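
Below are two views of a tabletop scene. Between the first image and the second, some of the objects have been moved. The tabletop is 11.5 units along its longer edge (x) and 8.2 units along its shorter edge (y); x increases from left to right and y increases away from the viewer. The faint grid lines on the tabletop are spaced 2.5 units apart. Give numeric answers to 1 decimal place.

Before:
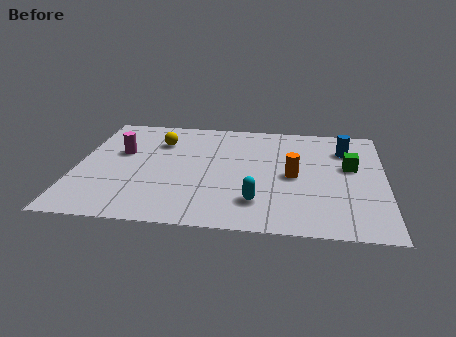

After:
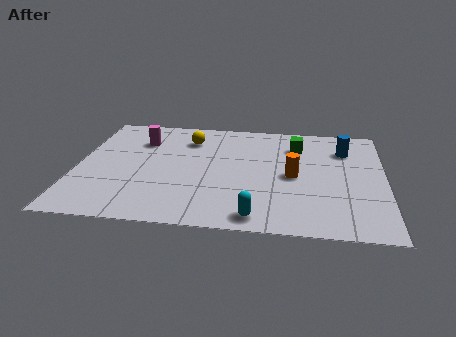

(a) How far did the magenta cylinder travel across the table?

1.2

The magenta cylinder was near (1.6, 5.0) before and (2.3, 6.0) after, so it travelled √(0.7² + 1.0²) ≈ 1.2 units.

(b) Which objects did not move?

the orange cylinder and the blue cylinder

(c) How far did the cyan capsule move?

1.0

From (6.8, 1.9) to (6.8, 0.9), the cyan capsule covered √(0.0² + 1.0²) ≈ 1.0 units.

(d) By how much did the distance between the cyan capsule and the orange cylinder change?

+0.9

They were about 2.4 units apart before and 3.3 after — 0.9 units further apart.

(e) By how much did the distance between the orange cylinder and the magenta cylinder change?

-0.4

They were about 6.6 units apart before and 6.2 after — 0.4 units closer together.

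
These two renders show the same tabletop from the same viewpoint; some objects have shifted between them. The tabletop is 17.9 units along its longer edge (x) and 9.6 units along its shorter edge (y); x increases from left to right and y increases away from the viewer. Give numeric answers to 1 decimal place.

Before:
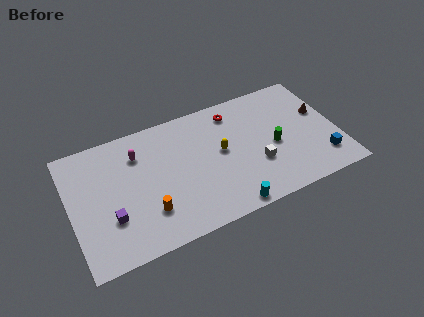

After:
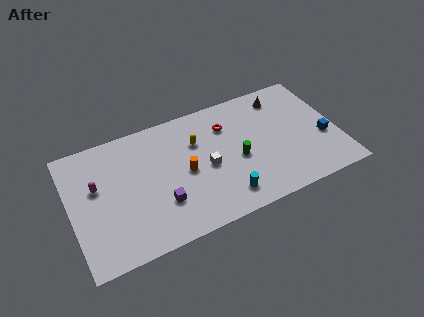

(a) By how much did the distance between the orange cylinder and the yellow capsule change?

-3.6

Before: roughly 5.8 units apart; after: 2.2. That's 3.6 units closer together.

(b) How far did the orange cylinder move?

3.4

The orange cylinder moved from about (4.9, 2.6) to (7.6, 4.6), a distance of √(2.7² + 2.0²) ≈ 3.4.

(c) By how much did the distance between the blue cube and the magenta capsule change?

+2.3

Before: roughly 12.9 units apart; after: 15.2. That's 2.3 units further apart.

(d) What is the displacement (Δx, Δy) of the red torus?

(-0.6, -0.9)

The red torus started near (11.3, 8.0) and ended near (10.7, 7.1).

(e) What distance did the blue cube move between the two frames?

1.6

The blue cube was near (16.6, 2.1) before and (16.9, 3.7) after, so it travelled √(0.3² + 1.6²) ≈ 1.6 units.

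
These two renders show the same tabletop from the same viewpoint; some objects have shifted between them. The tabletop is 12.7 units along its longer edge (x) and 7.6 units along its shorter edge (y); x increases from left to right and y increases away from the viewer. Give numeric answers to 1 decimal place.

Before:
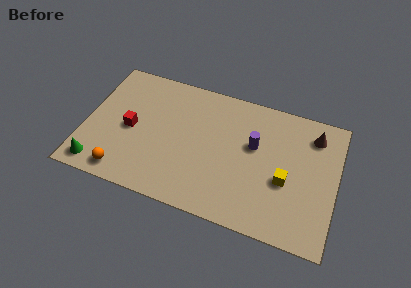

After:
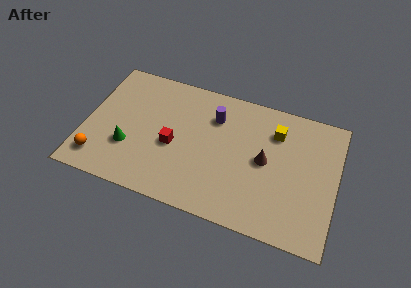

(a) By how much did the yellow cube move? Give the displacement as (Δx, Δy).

(-0.7, 2.6)

From the two frames, the yellow cube sits at roughly (10.2, 3.1) before and (9.5, 5.7) after.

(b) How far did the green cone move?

2.1

The green cone was near (0.9, 1.0) before and (2.3, 2.5) after, so it travelled √(1.4² + 1.5²) ≈ 2.1 units.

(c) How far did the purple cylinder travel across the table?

2.3

The purple cylinder was near (8.5, 4.6) before and (6.4, 5.6) after, so it travelled √(2.1² + 1.0²) ≈ 2.3 units.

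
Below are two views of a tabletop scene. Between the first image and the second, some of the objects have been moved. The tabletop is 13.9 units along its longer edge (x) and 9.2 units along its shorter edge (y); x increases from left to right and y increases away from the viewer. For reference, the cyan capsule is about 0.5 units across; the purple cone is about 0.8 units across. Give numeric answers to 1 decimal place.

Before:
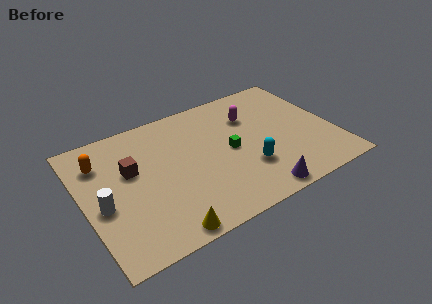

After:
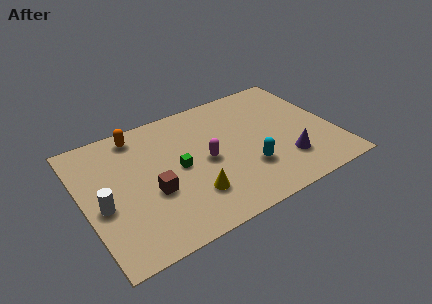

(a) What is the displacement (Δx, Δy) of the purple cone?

(1.9, 1.5)

The purple cone was at about (9.0, 0.9) and moved to about (10.9, 2.4).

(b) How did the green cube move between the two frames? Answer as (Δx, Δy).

(-2.9, 0.1)

The green cube started near (8.1, 4.5) and ended near (5.2, 4.6).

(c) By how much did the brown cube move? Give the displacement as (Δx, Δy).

(0.9, -2.0)

From the two frames, the brown cube sits at roughly (2.7, 5.6) before and (3.6, 3.6) after.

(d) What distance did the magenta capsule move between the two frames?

3.6

The magenta capsule was near (9.6, 6.5) before and (6.7, 4.4) after, so it travelled √(2.9² + 2.1²) ≈ 3.6 units.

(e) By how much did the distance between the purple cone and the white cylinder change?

+1.5

Before: roughly 8.6 units apart; after: 10.1. That's 1.5 units further apart.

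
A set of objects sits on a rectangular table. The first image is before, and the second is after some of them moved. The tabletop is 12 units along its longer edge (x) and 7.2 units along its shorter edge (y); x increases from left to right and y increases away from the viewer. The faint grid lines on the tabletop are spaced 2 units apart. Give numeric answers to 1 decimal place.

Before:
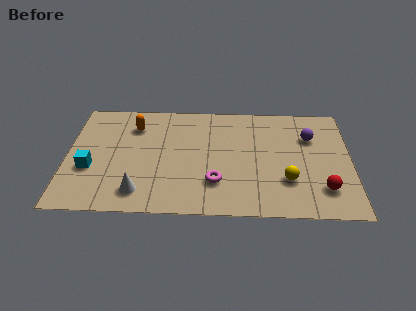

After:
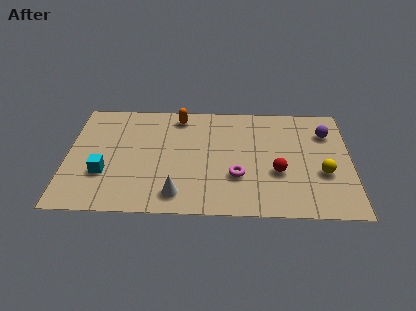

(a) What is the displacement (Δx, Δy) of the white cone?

(1.6, -0.1)

From the two frames, the white cone sits at roughly (3.1, 1.3) before and (4.7, 1.2) after.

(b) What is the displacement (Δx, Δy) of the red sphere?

(-1.9, 1.0)

The red sphere started near (10.8, 1.7) and ended near (8.9, 2.7).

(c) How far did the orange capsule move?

2.0

The orange capsule moved from about (2.8, 5.5) to (4.7, 6.2), a distance of √(1.9² + 0.7²) ≈ 2.0.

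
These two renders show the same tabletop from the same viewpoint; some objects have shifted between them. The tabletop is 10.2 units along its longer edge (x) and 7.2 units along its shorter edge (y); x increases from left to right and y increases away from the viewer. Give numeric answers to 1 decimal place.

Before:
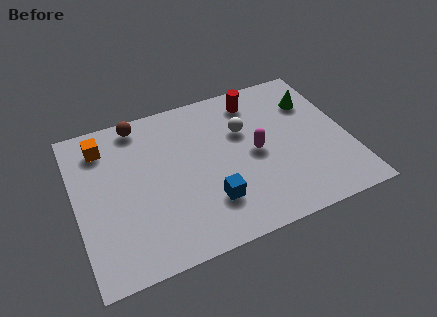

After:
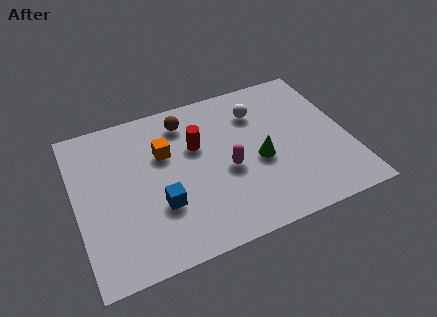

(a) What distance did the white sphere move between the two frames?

0.9

From (6.4, 4.7) to (7.0, 5.4), the white sphere covered √(0.6² + 0.7²) ≈ 0.9 units.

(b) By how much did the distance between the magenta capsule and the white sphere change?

+1.5

Before: roughly 1.2 units apart; after: 2.7. That's 1.5 units further apart.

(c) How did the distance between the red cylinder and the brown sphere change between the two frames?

-3.1

They were about 4.4 units apart before and 1.3 after — 3.1 units closer together.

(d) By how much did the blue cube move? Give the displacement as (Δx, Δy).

(-1.8, 0.5)

The blue cube was at about (4.8, 1.9) and moved to about (3.0, 2.4).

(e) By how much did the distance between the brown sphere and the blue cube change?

-1.3

Before: roughly 5.0 units apart; after: 3.7. That's 1.3 units closer together.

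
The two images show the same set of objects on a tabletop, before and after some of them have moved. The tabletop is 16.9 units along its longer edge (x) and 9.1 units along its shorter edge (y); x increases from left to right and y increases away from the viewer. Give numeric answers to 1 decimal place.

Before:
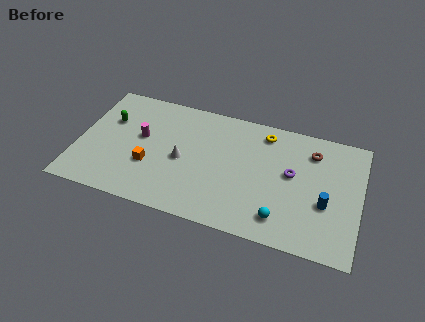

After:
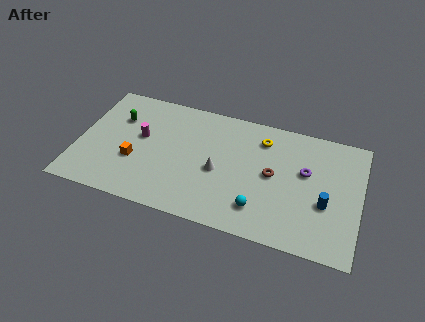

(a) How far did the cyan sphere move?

1.3

The cyan sphere was near (12.4, 1.7) before and (11.1, 2.0) after, so it travelled √(1.3² + 0.3²) ≈ 1.3 units.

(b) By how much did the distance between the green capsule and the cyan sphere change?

-1.6

The distance was about 11.5 in the first image and 9.9 in the second, so they moved 1.6 units closer together.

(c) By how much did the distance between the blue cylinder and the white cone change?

-2.2

The distance was about 8.6 in the first image and 6.4 in the second, so they moved 2.2 units closer together.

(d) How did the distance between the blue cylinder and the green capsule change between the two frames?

-0.4

Before: roughly 13.4 units apart; after: 13.0. That's 0.4 units closer together.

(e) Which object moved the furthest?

the brown torus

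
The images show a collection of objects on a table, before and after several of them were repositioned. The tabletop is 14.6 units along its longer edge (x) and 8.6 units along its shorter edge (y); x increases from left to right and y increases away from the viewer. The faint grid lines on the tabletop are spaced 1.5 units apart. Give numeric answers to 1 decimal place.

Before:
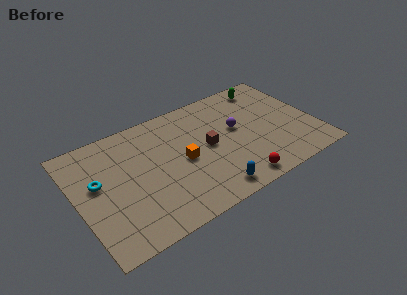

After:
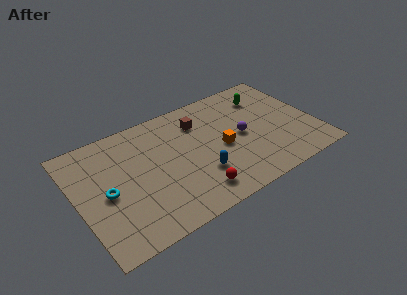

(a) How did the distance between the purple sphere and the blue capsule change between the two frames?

-1.1

They were about 4.4 units apart before and 3.3 after — 1.1 units closer together.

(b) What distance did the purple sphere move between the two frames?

0.7

The purple sphere was near (9.9, 4.9) before and (10.1, 4.2) after, so it travelled √(0.2² + 0.7²) ≈ 0.7 units.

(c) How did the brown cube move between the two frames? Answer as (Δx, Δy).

(-0.2, 2.1)

From the two frames, the brown cube sits at roughly (8.0, 4.4) before and (7.8, 6.5) after.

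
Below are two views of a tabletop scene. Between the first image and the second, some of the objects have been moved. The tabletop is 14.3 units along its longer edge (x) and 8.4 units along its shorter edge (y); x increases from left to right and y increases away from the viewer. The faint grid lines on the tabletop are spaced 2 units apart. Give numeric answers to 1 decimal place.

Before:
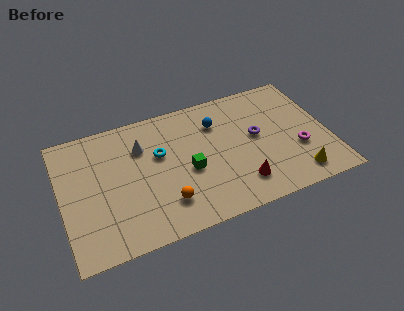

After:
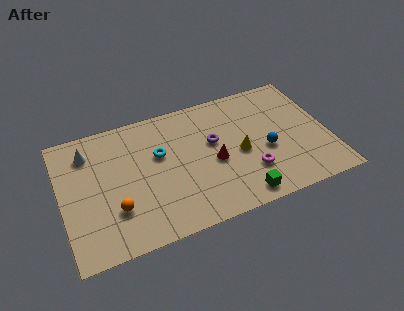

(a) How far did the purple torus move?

2.3

From (10.5, 4.6) to (8.2, 5.0), the purple torus covered √(2.3² + 0.4²) ≈ 2.3 units.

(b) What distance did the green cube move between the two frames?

3.6

The green cube moved from about (6.7, 3.6) to (9.2, 1.0), a distance of √(2.5² + 2.6²) ≈ 3.6.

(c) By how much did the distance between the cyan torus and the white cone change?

+2.8

The distance was about 1.2 in the first image and 4.0 in the second, so they moved 2.8 units further apart.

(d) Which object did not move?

the cyan torus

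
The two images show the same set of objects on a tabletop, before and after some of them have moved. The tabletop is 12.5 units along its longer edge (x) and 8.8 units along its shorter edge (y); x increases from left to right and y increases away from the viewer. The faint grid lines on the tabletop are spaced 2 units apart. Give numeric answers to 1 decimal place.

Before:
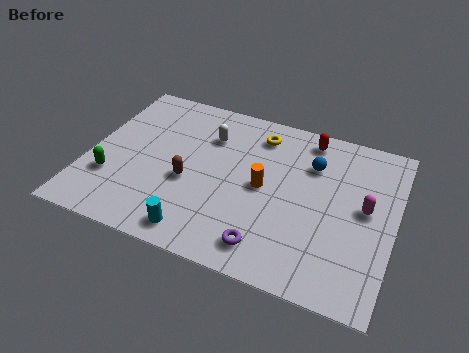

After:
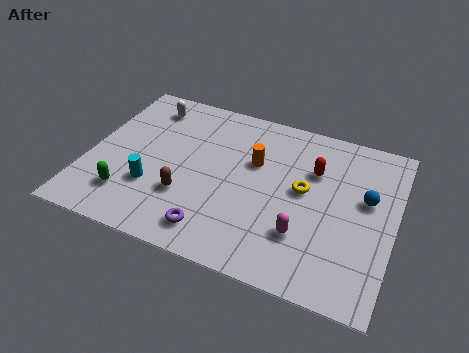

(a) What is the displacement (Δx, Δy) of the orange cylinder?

(-0.5, 1.2)

The orange cylinder was at about (7.2, 4.4) and moved to about (6.7, 5.6).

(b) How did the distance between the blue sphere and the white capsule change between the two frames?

+5.2

They were about 4.3 units apart before and 9.5 after — 5.2 units further apart.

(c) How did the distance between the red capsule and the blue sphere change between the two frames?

+0.9

The distance was about 1.4 in the first image and 2.3 in the second, so they moved 0.9 units further apart.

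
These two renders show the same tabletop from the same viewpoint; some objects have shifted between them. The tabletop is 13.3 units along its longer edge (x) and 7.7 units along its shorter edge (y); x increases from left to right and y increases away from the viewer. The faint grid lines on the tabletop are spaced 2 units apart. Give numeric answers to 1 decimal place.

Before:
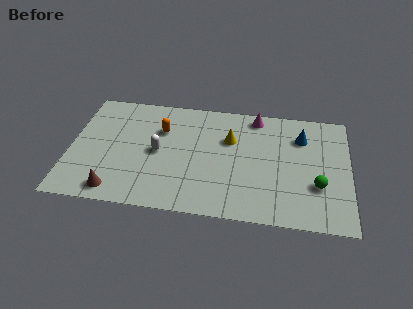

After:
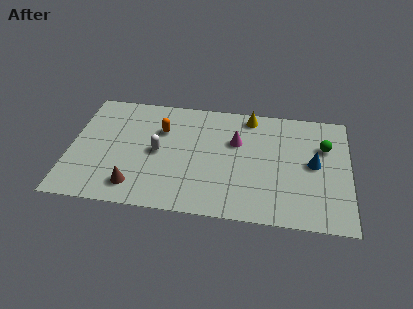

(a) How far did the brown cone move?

1.0

The brown cone was near (2.3, 1.0) before and (3.2, 1.4) after, so it travelled √(0.9² + 0.4²) ≈ 1.0 units.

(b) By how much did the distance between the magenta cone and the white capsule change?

-1.6

Before: roughly 5.5 units apart; after: 3.9. That's 1.6 units closer together.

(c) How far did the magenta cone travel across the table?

2.0

From (8.8, 6.8) to (7.9, 5.0), the magenta cone covered √(0.9² + 1.8²) ≈ 2.0 units.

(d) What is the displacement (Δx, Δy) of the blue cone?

(0.6, -1.7)

The blue cone started near (11.0, 5.7) and ended near (11.6, 4.0).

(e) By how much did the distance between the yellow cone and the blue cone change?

+0.7

The distance was about 3.5 in the first image and 4.2 in the second, so they moved 0.7 units further apart.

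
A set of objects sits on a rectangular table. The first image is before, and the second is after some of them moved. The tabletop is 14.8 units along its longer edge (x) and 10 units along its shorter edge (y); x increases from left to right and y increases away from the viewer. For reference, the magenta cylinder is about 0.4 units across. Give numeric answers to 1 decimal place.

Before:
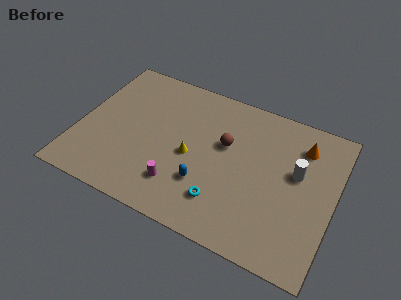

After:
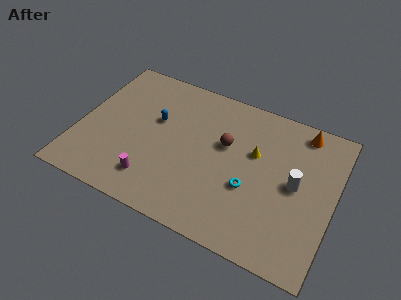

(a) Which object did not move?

the brown sphere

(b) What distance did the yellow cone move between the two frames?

3.9

From (6.6, 4.5) to (10.1, 6.2), the yellow cone covered √(3.5² + 1.7²) ≈ 3.9 units.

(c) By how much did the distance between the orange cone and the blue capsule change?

+1.7

The distance was about 7.0 in the first image and 8.7 in the second, so they moved 1.7 units further apart.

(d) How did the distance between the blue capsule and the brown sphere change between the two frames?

+0.9

The distance was about 3.2 in the first image and 4.1 in the second, so they moved 0.9 units further apart.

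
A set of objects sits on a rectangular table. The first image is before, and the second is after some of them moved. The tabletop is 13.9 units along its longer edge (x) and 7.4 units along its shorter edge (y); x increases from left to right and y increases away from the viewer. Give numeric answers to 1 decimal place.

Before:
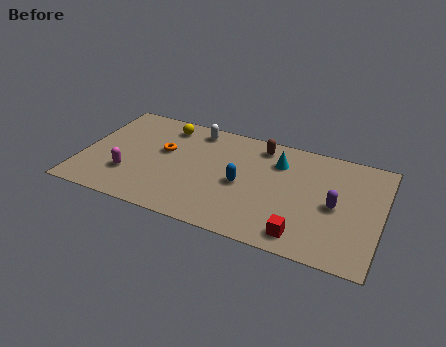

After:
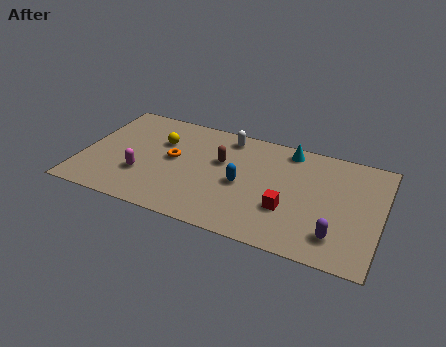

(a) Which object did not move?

the blue capsule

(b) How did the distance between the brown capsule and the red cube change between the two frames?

-1.8

Before: roughly 5.7 units apart; after: 3.9. That's 1.8 units closer together.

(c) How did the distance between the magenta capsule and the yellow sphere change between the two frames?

-1.5

The distance was about 4.2 in the first image and 2.7 in the second, so they moved 1.5 units closer together.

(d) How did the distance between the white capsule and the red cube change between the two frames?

-2.6

Before: roughly 7.6 units apart; after: 5.0. That's 2.6 units closer together.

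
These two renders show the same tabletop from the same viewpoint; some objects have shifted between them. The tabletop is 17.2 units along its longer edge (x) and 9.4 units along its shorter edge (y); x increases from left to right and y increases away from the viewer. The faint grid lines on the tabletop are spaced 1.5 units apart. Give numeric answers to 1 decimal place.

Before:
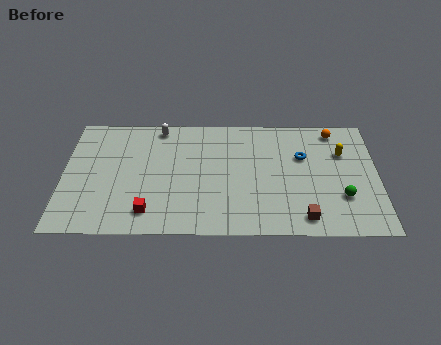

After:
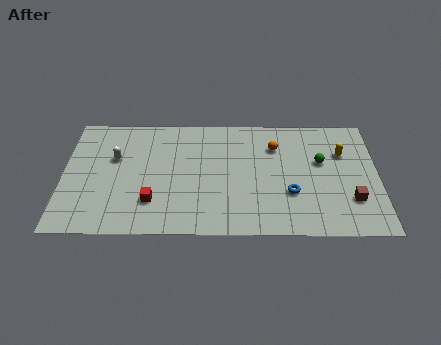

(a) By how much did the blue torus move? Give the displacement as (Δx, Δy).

(-0.7, -2.9)

The blue torus was at about (13.1, 6.1) and moved to about (12.4, 3.2).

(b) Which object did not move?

the yellow capsule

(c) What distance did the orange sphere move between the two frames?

3.5

From (14.9, 8.2) to (11.6, 6.9), the orange sphere covered √(3.3² + 1.3²) ≈ 3.5 units.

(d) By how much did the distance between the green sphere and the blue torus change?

-0.8

The distance was about 3.8 in the first image and 3.0 in the second, so they moved 0.8 units closer together.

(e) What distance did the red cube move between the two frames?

0.8

From (4.7, 1.7) to (4.9, 2.5), the red cube covered √(0.2² + 0.8²) ≈ 0.8 units.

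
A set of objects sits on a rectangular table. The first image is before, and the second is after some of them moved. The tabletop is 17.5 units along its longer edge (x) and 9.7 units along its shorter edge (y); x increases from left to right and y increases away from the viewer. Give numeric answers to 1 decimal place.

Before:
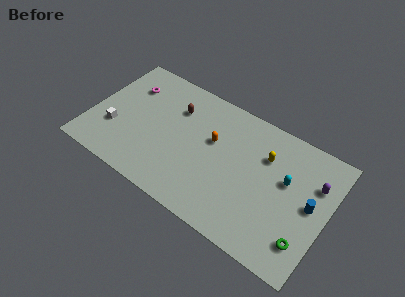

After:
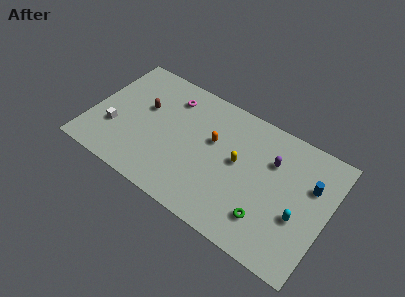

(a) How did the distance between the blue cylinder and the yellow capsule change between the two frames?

+1.3

Before: roughly 4.0 units apart; after: 5.3. That's 1.3 units further apart.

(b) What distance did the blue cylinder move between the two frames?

1.4

From (16.3, 5.0) to (16.1, 6.4), the blue cylinder covered √(0.2² + 1.4²) ≈ 1.4 units.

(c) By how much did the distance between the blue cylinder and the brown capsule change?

+1.8

The distance was about 10.6 in the first image and 12.4 in the second, so they moved 1.8 units further apart.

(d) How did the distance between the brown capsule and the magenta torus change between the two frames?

-1.1

The distance was about 3.6 in the first image and 2.5 in the second, so they moved 1.1 units closer together.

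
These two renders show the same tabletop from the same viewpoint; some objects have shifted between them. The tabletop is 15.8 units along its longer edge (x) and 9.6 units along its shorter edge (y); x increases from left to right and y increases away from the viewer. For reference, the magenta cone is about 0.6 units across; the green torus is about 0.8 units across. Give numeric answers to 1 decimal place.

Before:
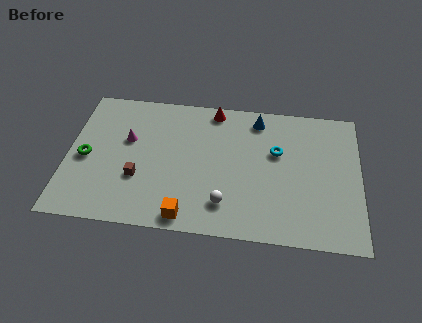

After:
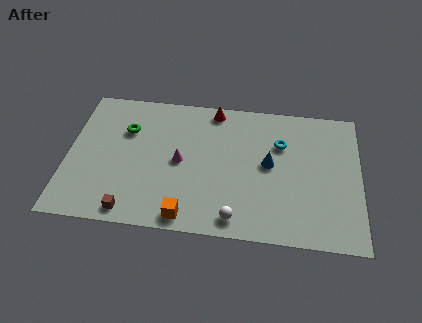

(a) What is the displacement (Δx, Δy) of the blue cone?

(0.7, -3.1)

The blue cone started near (10.2, 8.2) and ended near (10.9, 5.1).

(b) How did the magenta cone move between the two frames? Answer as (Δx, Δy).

(2.9, -1.2)

The magenta cone started near (3.2, 5.9) and ended near (6.1, 4.7).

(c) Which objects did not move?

the red cone and the orange cube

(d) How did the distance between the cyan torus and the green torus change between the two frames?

-2.0

The distance was about 10.4 in the first image and 8.4 in the second, so they moved 2.0 units closer together.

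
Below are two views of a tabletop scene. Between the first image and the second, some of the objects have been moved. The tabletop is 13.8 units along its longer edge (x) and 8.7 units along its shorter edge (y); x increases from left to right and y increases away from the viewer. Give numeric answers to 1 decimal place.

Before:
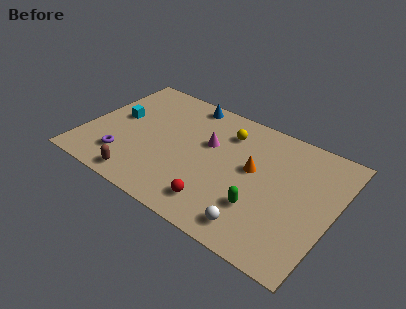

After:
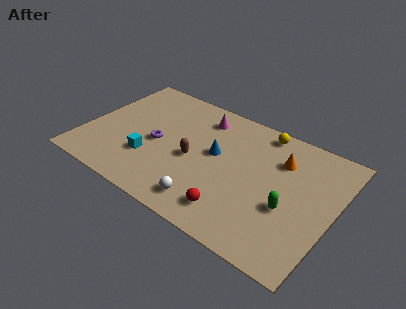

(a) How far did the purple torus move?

2.5

The purple torus moved from about (2.5, 2.0) to (4.0, 4.0), a distance of √(1.5² + 2.0²) ≈ 2.5.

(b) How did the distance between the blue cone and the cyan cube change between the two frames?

-0.5

The distance was about 4.5 in the first image and 4.0 in the second, so they moved 0.5 units closer together.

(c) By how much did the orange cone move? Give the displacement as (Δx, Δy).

(1.3, 1.4)

The orange cone was at about (9.3, 4.9) and moved to about (10.6, 6.3).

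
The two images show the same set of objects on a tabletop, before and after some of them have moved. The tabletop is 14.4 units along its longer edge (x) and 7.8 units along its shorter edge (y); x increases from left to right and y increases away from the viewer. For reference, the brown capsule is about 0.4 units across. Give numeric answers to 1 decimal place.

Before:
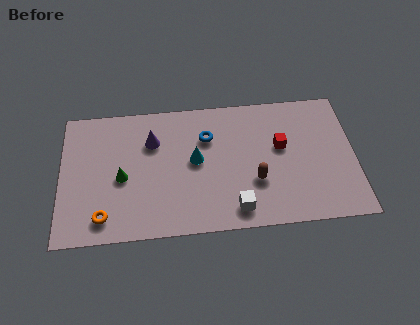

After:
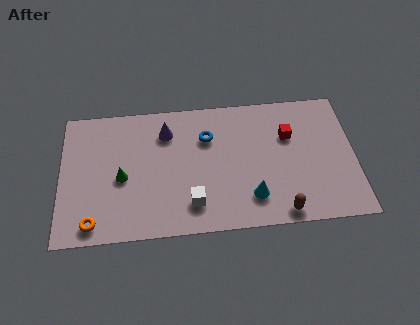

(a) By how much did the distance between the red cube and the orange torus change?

+1.2

They were about 9.3 units apart before and 10.5 after — 1.2 units further apart.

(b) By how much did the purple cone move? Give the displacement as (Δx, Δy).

(0.7, 0.5)

From the two frames, the purple cone sits at roughly (4.5, 5.5) before and (5.2, 6.0) after.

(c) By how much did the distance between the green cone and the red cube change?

+0.5

They were about 7.9 units apart before and 8.4 after — 0.5 units further apart.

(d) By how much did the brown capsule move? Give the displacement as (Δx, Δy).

(1.2, -1.9)

The brown capsule was at about (9.5, 2.7) and moved to about (10.7, 0.8).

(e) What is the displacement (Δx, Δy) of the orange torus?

(-0.5, -0.3)

From the two frames, the orange torus sits at roughly (2.1, 1.3) before and (1.6, 1.0) after.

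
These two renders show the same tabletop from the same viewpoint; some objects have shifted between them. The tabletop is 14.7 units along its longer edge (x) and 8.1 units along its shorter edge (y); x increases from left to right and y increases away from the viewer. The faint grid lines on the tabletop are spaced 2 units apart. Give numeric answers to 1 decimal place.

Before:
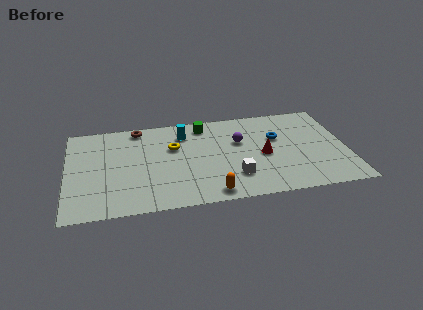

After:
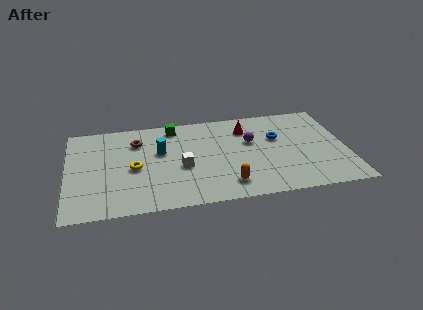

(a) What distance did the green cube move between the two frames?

1.6

The green cube moved from about (7.3, 6.9) to (5.7, 7.0), a distance of √(1.6² + 0.1²) ≈ 1.6.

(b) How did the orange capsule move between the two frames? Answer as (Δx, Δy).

(0.9, 0.6)

The orange capsule started near (7.4, 0.9) and ended near (8.3, 1.5).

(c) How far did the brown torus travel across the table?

1.2

The brown torus was near (3.8, 7.2) before and (3.7, 6.0) after, so it travelled √(0.1² + 1.2²) ≈ 1.2 units.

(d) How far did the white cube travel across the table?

3.0

The white cube was near (8.7, 2.1) before and (6.0, 3.4) after, so it travelled √(2.7² + 1.3²) ≈ 3.0 units.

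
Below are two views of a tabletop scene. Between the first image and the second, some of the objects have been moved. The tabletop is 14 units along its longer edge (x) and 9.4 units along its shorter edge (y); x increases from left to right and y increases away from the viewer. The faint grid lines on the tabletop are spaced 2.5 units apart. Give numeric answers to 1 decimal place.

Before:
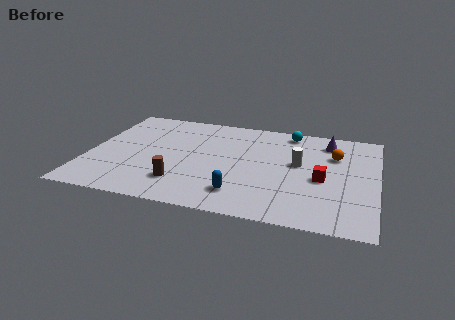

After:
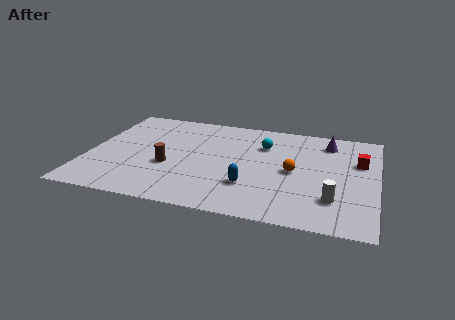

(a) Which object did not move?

the purple cone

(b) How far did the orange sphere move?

2.8

The orange sphere was near (11.9, 6.5) before and (10.0, 4.5) after, so it travelled √(1.9² + 2.0²) ≈ 2.8 units.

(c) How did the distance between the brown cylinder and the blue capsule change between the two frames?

+1.2

They were about 2.9 units apart before and 4.1 after — 1.2 units further apart.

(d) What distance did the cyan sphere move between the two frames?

2.0

From (9.6, 8.3) to (8.4, 6.7), the cyan sphere covered √(1.2² + 1.6²) ≈ 2.0 units.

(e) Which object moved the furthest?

the white cylinder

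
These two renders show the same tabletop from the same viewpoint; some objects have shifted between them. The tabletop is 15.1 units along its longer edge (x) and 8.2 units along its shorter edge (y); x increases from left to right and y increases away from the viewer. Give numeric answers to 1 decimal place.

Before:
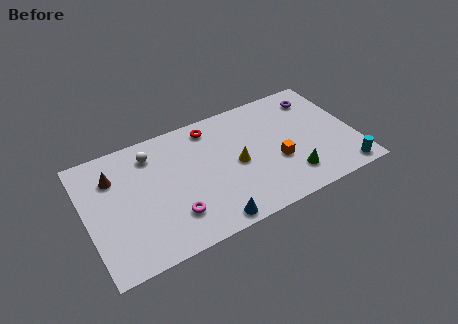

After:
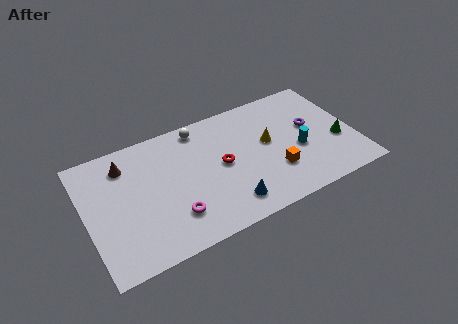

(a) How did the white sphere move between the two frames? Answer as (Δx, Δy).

(2.8, 0.6)

The white sphere was at about (3.9, 6.6) and moved to about (6.7, 7.2).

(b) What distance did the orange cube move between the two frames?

0.6

The orange cube was near (10.6, 3.1) before and (10.4, 2.5) after, so it travelled √(0.2² + 0.6²) ≈ 0.6 units.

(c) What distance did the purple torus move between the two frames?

2.0

From (13.4, 6.6) to (12.8, 4.7), the purple torus covered √(0.6² + 1.9²) ≈ 2.0 units.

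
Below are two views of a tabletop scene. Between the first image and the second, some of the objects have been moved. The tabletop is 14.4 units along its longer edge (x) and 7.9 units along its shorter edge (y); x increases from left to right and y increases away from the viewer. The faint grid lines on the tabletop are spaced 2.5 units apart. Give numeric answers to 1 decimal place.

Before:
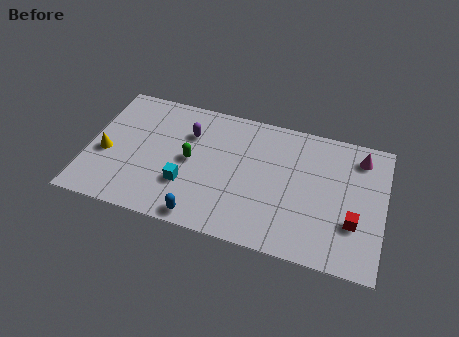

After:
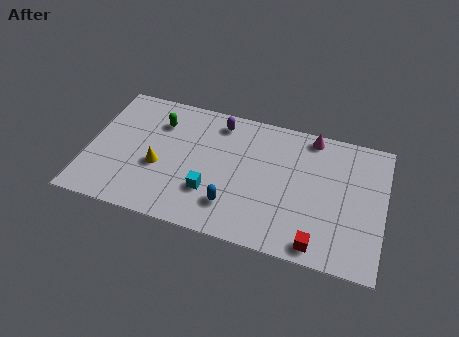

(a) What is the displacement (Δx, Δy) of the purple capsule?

(1.4, 1.1)

From the two frames, the purple capsule sits at roughly (4.8, 5.6) before and (6.2, 6.7) after.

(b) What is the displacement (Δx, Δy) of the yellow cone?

(2.6, -0.1)

From the two frames, the yellow cone sits at roughly (0.9, 3.3) before and (3.5, 3.2) after.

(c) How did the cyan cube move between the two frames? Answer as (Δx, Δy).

(1.2, -0.1)

The cyan cube was at about (4.9, 2.5) and moved to about (6.1, 2.4).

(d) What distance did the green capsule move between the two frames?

2.5

From (5.0, 4.0) to (3.3, 5.9), the green capsule covered √(1.7² + 1.9²) ≈ 2.5 units.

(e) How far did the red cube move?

2.3

The red cube moved from about (13.0, 2.6) to (11.4, 0.9), a distance of √(1.6² + 1.7²) ≈ 2.3.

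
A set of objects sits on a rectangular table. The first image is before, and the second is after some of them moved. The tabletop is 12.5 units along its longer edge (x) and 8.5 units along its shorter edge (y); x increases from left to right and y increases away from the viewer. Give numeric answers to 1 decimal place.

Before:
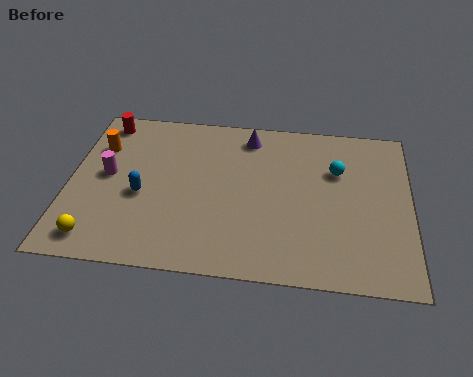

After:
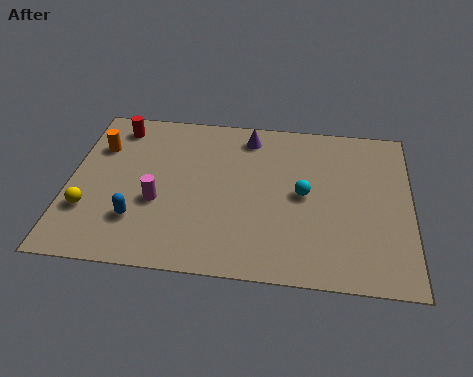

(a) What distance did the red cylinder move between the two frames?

0.5

From (1.1, 7.4) to (1.6, 7.2), the red cylinder covered √(0.5² + 0.2²) ≈ 0.5 units.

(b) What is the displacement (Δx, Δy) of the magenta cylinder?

(1.9, -1.2)

The magenta cylinder was at about (1.4, 4.5) and moved to about (3.3, 3.3).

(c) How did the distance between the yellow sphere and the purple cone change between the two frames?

-0.7

They were about 8.0 units apart before and 7.3 after — 0.7 units closer together.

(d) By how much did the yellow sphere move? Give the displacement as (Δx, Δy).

(-0.4, 1.4)

The yellow sphere started near (1.2, 1.2) and ended near (0.8, 2.6).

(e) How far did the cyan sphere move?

1.8

The cyan sphere was near (9.8, 5.7) before and (8.6, 4.3) after, so it travelled √(1.2² + 1.4²) ≈ 1.8 units.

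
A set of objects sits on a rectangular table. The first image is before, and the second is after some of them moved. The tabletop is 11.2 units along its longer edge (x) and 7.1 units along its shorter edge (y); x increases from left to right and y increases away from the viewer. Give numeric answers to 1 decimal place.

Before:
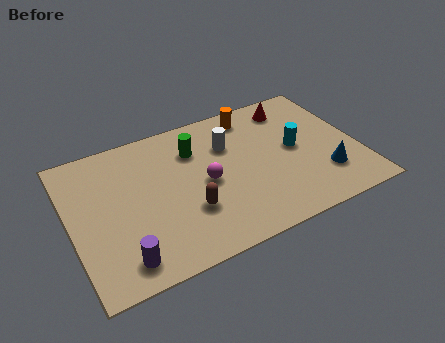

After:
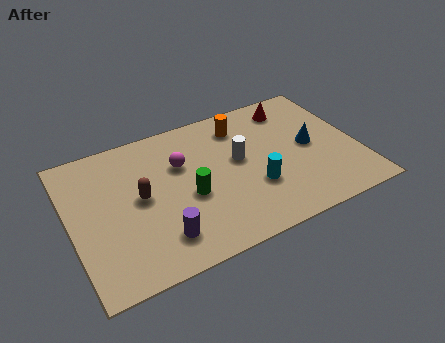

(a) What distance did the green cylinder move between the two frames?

2.3

The green cylinder moved from about (5.0, 5.2) to (4.5, 3.0), a distance of √(0.5² + 2.2²) ≈ 2.3.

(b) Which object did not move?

the red cone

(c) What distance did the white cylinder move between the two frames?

0.9

The white cylinder was near (6.3, 4.9) before and (6.6, 4.0) after, so it travelled √(0.3² + 0.9²) ≈ 0.9 units.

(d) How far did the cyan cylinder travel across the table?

2.2

The cyan cylinder moved from about (8.8, 3.7) to (7.0, 2.4), a distance of √(1.8² + 1.3²) ≈ 2.2.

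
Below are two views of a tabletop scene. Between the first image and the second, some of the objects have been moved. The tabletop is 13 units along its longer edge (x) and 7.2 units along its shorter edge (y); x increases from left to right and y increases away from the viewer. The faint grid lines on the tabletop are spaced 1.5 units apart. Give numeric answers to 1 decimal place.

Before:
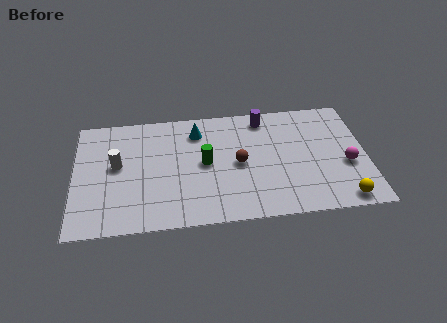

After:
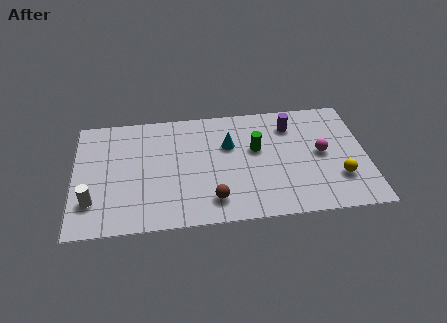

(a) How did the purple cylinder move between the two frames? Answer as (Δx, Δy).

(1.2, -0.6)

From the two frames, the purple cylinder sits at roughly (8.5, 6.2) before and (9.7, 5.6) after.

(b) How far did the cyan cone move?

1.7

The cyan cone moved from about (5.5, 5.7) to (6.9, 4.7), a distance of √(1.4² + 1.0²) ≈ 1.7.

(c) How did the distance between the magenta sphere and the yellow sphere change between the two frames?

-0.4

Before: roughly 2.1 units apart; after: 1.7. That's 0.4 units closer together.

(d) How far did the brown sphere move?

2.4

From (7.3, 3.5) to (6.1, 1.4), the brown sphere covered √(1.2² + 2.1²) ≈ 2.4 units.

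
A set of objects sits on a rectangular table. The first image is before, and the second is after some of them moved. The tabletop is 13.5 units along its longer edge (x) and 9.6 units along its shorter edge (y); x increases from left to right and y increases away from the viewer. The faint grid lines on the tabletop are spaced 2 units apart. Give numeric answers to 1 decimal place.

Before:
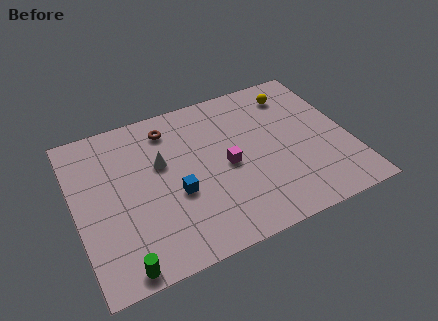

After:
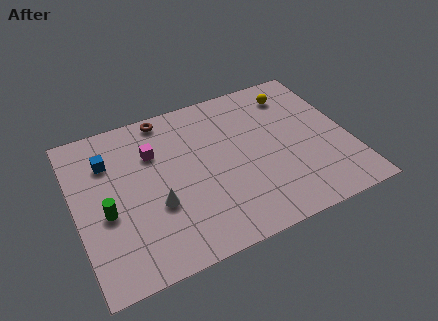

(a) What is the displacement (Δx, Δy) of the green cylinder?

(-0.4, 3.2)

From the two frames, the green cylinder sits at roughly (1.8, 0.8) before and (1.4, 4.0) after.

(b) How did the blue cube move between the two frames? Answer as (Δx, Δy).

(-3.0, 3.2)

The blue cube started near (4.8, 3.8) and ended near (1.8, 7.0).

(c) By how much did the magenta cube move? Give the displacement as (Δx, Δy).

(-3.4, 2.2)

The magenta cube was at about (7.4, 4.5) and moved to about (4.0, 6.7).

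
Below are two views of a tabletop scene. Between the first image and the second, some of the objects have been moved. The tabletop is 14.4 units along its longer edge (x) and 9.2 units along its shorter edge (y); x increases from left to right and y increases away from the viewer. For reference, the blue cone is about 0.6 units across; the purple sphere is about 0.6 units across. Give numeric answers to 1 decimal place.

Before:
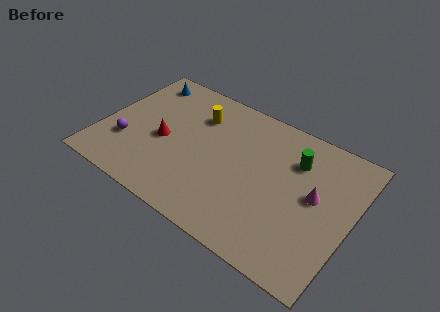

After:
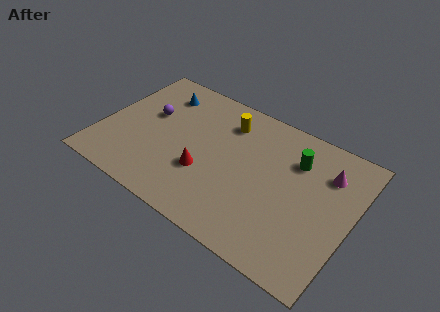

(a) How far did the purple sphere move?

2.8

The purple sphere was near (1.6, 2.9) before and (2.5, 5.5) after, so it travelled √(0.9² + 2.6²) ≈ 2.8 units.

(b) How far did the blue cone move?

1.3

The blue cone was near (1.6, 7.8) before and (2.8, 7.3) after, so it travelled √(1.2² + 0.5²) ≈ 1.3 units.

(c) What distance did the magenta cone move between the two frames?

1.8

From (12.3, 5.0) to (12.7, 6.8), the magenta cone covered √(0.4² + 1.8²) ≈ 1.8 units.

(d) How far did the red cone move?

2.8

From (3.6, 4.1) to (6.2, 3.2), the red cone covered √(2.6² + 0.9²) ≈ 2.8 units.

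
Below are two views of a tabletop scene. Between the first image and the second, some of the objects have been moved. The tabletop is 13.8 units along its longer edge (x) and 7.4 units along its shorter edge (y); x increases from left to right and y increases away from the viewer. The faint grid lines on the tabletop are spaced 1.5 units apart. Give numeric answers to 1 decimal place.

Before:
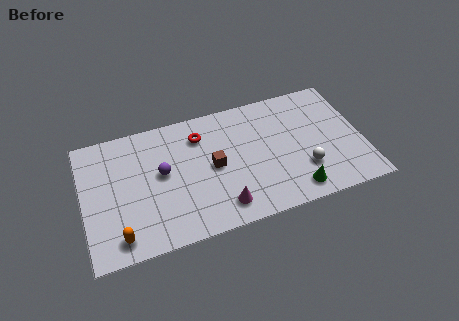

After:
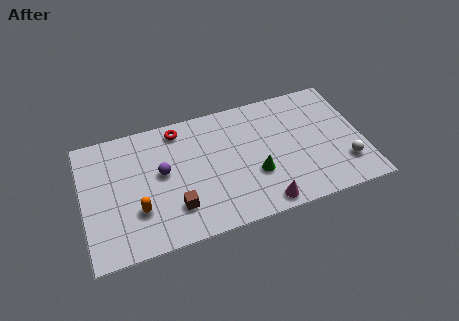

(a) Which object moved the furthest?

the brown cube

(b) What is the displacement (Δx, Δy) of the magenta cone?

(2.0, -0.5)

From the two frames, the magenta cone sits at roughly (6.6, 1.3) before and (8.6, 0.8) after.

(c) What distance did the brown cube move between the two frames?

2.7

From (6.4, 3.7) to (4.4, 1.9), the brown cube covered √(2.0² + 1.8²) ≈ 2.7 units.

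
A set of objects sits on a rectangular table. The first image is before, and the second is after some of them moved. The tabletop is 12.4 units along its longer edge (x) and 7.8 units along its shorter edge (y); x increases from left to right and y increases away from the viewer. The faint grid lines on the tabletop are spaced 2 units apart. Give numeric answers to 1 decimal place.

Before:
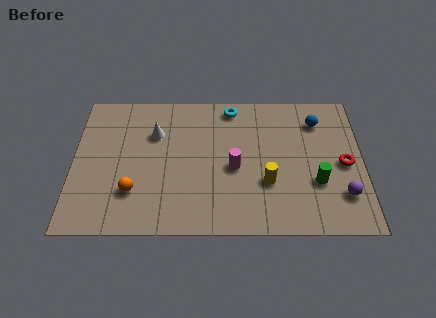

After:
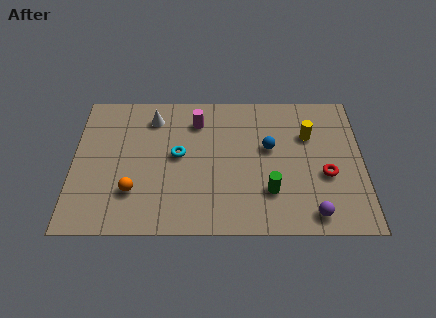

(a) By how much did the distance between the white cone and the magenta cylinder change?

-2.0

Before: roughly 3.9 units apart; after: 1.9. That's 2.0 units closer together.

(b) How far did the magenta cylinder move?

3.1

From (6.9, 3.5) to (5.3, 6.1), the magenta cylinder covered √(1.6² + 2.6²) ≈ 3.1 units.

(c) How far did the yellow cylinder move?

3.2

The yellow cylinder moved from about (8.3, 2.7) to (10.1, 5.3), a distance of √(1.8² + 2.6²) ≈ 3.2.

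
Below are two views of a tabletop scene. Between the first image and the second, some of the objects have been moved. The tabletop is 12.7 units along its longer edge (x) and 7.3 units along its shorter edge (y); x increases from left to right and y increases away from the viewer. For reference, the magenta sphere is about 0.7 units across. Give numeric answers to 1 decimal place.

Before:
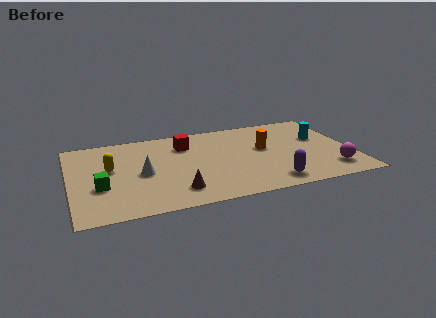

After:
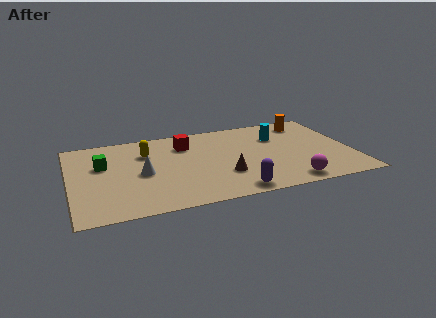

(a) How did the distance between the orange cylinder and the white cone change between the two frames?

+2.6

The distance was about 5.7 in the first image and 8.3 in the second, so they moved 2.6 units further apart.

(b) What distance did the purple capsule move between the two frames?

1.7

From (8.8, 1.1) to (7.1, 0.8), the purple capsule covered √(1.7² + 0.3²) ≈ 1.7 units.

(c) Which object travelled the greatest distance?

the orange cylinder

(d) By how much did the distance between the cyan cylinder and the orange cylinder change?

-0.8

Before: roughly 2.6 units apart; after: 1.8. That's 0.8 units closer together.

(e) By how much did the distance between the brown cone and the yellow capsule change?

+0.5

Before: roughly 3.9 units apart; after: 4.4. That's 0.5 units further apart.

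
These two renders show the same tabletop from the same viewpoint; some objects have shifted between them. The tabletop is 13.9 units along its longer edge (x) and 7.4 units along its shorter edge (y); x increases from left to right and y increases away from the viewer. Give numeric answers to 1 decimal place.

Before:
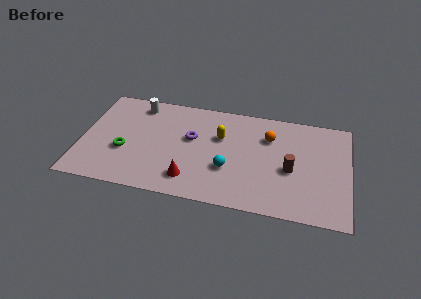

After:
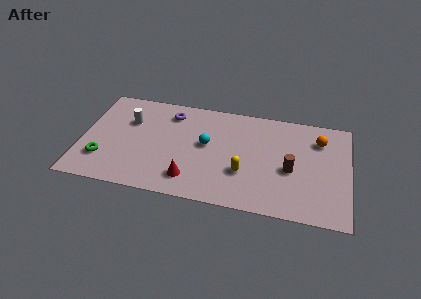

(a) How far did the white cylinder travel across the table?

1.4

The white cylinder was near (2.8, 6.3) before and (2.4, 5.0) after, so it travelled √(0.4² + 1.3²) ≈ 1.4 units.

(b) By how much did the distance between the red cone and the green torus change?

+0.9

Before: roughly 3.7 units apart; after: 4.6. That's 0.9 units further apart.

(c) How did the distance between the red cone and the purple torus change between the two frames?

+1.8

The distance was about 2.9 in the first image and 4.7 in the second, so they moved 1.8 units further apart.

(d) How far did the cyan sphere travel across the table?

1.9

From (7.7, 2.6) to (6.5, 4.1), the cyan sphere covered √(1.2² + 1.5²) ≈ 1.9 units.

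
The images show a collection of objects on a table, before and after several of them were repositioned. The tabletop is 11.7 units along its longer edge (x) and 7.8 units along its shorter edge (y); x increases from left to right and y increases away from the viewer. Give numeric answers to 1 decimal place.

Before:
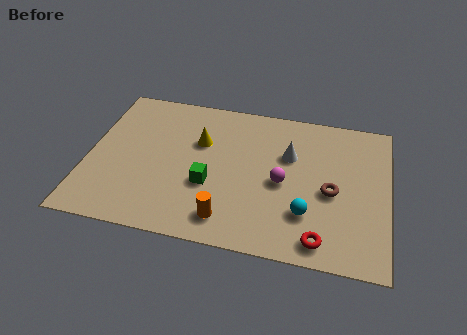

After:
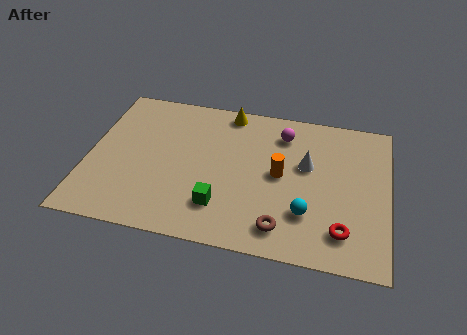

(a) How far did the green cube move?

1.1

From (4.8, 2.9) to (5.3, 1.9), the green cube covered √(0.5² + 1.0²) ≈ 1.1 units.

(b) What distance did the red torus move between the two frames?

1.0

From (9.2, 1.0) to (10.0, 1.6), the red torus covered √(0.8² + 0.6²) ≈ 1.0 units.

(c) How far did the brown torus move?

2.8

The brown torus moved from about (9.5, 3.5) to (7.7, 1.3), a distance of √(1.8² + 2.2²) ≈ 2.8.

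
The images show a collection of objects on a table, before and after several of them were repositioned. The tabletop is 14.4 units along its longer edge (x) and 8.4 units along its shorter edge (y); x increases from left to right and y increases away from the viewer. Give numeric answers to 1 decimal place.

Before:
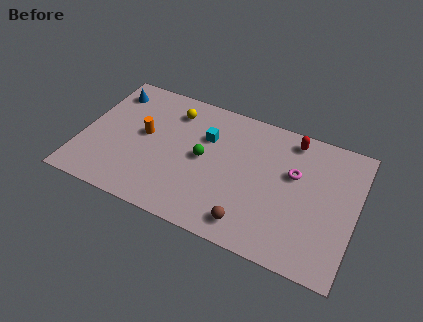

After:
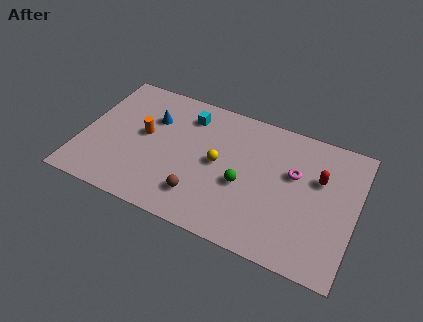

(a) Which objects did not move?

the magenta torus and the orange cylinder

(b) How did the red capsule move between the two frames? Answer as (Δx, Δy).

(1.6, -1.9)

The red capsule was at about (10.8, 7.3) and moved to about (12.4, 5.4).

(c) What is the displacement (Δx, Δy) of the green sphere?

(2.2, -0.8)

From the two frames, the green sphere sits at roughly (6.4, 4.3) before and (8.6, 3.5) after.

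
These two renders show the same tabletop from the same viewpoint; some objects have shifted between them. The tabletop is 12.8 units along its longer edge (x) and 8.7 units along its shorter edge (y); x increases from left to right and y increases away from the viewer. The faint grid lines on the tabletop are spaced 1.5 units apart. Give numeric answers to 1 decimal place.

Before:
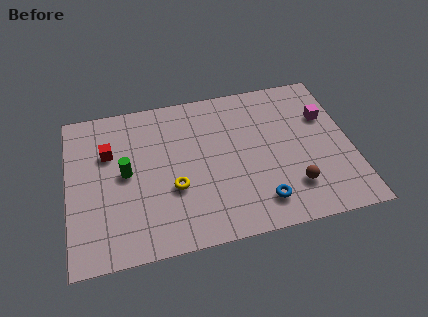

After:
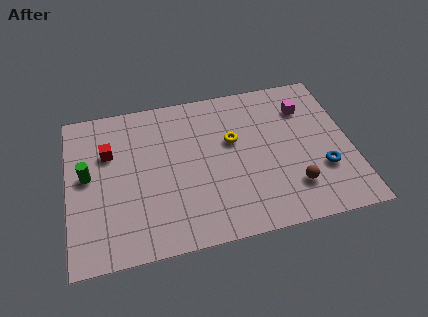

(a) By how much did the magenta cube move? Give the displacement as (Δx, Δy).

(-0.9, 0.7)

The magenta cube started near (11.8, 5.8) and ended near (10.9, 6.5).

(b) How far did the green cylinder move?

1.7

The green cylinder was near (2.6, 4.5) before and (0.9, 4.7) after, so it travelled √(1.7² + 0.2²) ≈ 1.7 units.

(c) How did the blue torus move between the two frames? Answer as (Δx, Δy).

(2.9, 1.2)

From the two frames, the blue torus sits at roughly (8.5, 1.6) before and (11.4, 2.8) after.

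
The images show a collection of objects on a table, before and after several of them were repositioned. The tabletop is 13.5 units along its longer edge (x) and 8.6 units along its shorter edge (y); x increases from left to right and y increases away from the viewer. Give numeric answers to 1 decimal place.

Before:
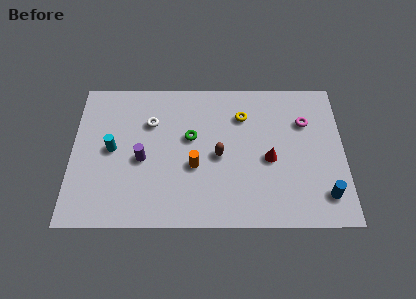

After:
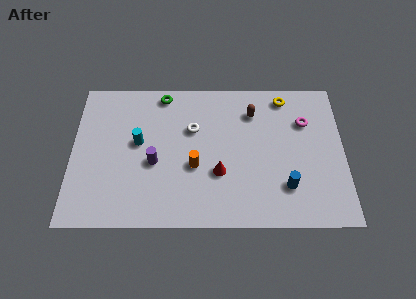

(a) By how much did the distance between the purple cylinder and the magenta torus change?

-0.5

The distance was about 8.4 in the first image and 7.9 in the second, so they moved 0.5 units closer together.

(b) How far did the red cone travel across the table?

2.6

The red cone was near (9.8, 3.8) before and (7.3, 3.0) after, so it travelled √(2.5² + 0.8²) ≈ 2.6 units.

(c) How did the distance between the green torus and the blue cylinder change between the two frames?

+0.8

They were about 7.4 units apart before and 8.2 after — 0.8 units further apart.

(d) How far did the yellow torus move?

2.4

The yellow torus was near (8.5, 6.4) before and (10.6, 7.5) after, so it travelled √(2.1² + 1.1²) ≈ 2.4 units.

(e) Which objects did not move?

the magenta torus and the orange cylinder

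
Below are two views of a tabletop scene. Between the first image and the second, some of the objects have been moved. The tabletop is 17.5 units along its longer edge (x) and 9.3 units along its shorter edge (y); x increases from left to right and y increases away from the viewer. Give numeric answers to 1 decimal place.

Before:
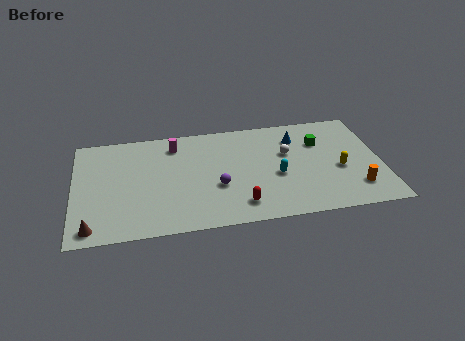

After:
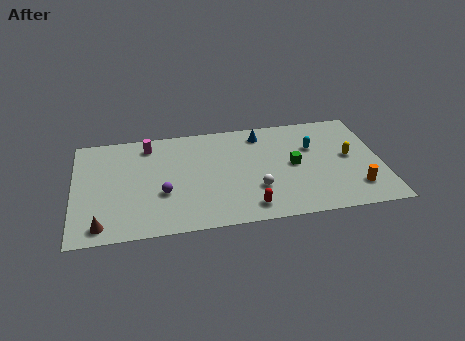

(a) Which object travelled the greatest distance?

the white sphere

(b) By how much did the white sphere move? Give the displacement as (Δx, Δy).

(-1.9, -2.9)

The white sphere was at about (12.2, 5.8) and moved to about (10.3, 2.9).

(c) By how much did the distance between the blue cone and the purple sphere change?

+1.4

The distance was about 5.9 in the first image and 7.3 in the second, so they moved 1.4 units further apart.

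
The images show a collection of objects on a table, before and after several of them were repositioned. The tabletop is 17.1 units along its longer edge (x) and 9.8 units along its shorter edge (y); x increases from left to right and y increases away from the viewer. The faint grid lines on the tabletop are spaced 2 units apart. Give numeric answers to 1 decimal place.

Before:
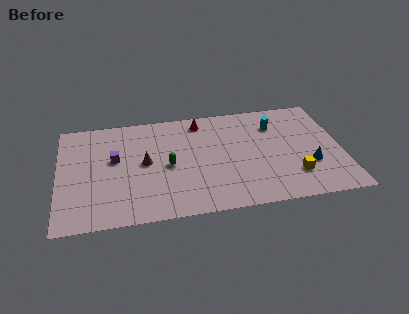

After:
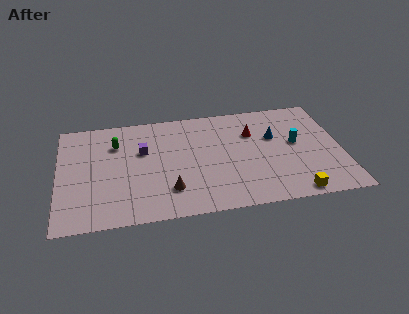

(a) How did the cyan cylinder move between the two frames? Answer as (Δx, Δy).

(1.2, -1.9)

The cyan cylinder started near (13.2, 7.3) and ended near (14.4, 5.4).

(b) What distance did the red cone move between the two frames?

3.5

The red cone was near (8.7, 8.4) before and (11.8, 6.8) after, so it travelled √(3.1² + 1.6²) ≈ 3.5 units.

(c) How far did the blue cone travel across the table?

3.5

The blue cone moved from about (15.1, 3.3) to (13.1, 6.2), a distance of √(2.0² + 2.9²) ≈ 3.5.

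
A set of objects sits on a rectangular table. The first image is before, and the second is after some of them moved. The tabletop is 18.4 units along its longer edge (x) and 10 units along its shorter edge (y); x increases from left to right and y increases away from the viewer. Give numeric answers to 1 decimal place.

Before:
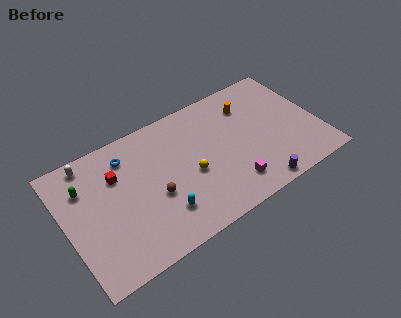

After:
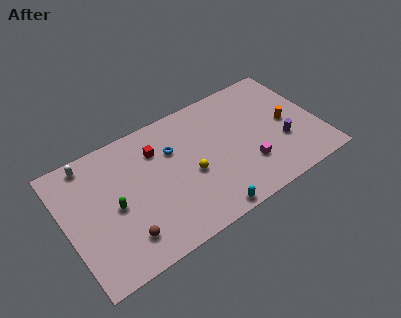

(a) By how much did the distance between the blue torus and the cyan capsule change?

+0.4

The distance was about 5.8 in the first image and 6.2 in the second, so they moved 0.4 units further apart.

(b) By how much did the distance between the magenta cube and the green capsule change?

-1.5

The distance was about 11.2 in the first image and 9.7 in the second, so they moved 1.5 units closer together.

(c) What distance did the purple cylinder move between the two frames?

3.5

The purple cylinder was near (13.2, 0.9) before and (15.6, 3.5) after, so it travelled √(2.4² + 2.6²) ≈ 3.5 units.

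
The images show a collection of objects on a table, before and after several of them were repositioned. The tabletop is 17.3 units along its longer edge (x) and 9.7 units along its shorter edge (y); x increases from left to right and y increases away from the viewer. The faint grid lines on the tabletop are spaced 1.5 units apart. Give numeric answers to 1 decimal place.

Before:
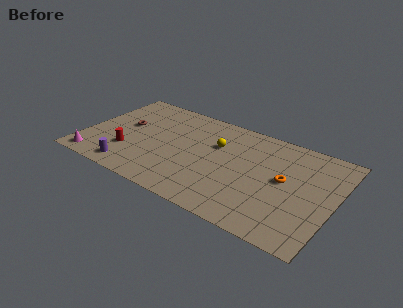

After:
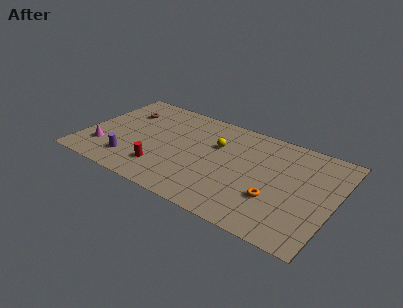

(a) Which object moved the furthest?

the red cylinder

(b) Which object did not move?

the yellow sphere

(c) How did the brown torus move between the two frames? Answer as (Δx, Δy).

(-0.3, 1.5)

The brown torus started near (2.6, 5.5) and ended near (2.3, 7.0).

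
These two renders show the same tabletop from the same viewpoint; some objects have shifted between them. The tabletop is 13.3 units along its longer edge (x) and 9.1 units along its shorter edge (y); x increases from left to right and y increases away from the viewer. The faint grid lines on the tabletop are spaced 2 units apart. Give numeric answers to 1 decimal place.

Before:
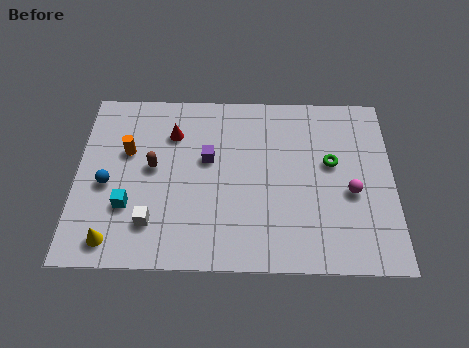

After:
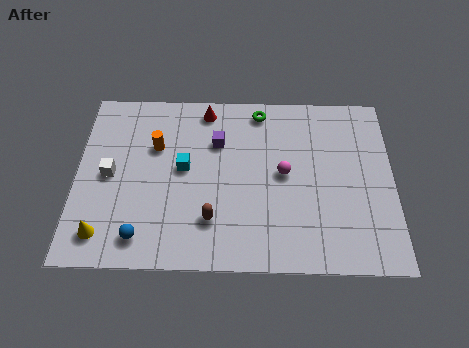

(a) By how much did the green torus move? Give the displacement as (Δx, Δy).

(-3.0, 2.7)

The green torus was at about (10.7, 5.3) and moved to about (7.7, 8.0).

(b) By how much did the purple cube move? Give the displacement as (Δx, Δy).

(0.4, 0.9)

The purple cube started near (5.5, 5.4) and ended near (5.9, 6.3).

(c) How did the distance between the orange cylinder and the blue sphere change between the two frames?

+2.7

Before: roughly 1.9 units apart; after: 4.6. That's 2.7 units further apart.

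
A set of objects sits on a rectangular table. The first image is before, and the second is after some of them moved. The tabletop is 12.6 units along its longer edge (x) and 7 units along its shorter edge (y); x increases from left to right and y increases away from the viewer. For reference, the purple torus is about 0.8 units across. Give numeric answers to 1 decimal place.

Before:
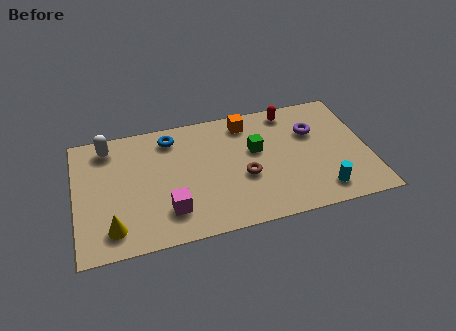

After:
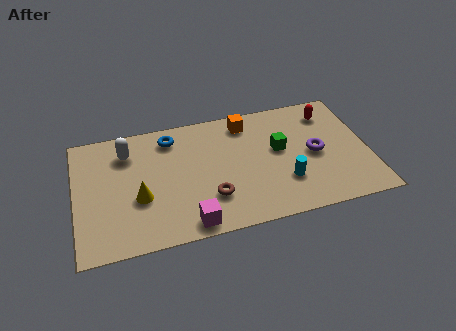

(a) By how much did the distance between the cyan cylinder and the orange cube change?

-1.5

They were about 5.5 units apart before and 4.0 after — 1.5 units closer together.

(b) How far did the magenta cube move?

1.2

The magenta cube was near (3.9, 1.7) before and (4.7, 0.8) after, so it travelled √(0.8² + 0.9²) ≈ 1.2 units.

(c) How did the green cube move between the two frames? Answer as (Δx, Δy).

(1.0, -0.2)

The green cube was at about (7.8, 4.2) and moved to about (8.8, 4.0).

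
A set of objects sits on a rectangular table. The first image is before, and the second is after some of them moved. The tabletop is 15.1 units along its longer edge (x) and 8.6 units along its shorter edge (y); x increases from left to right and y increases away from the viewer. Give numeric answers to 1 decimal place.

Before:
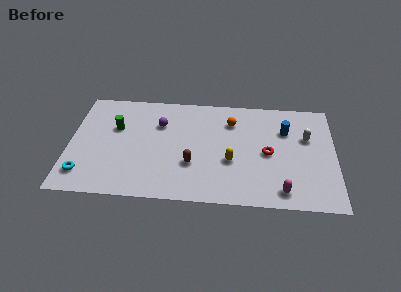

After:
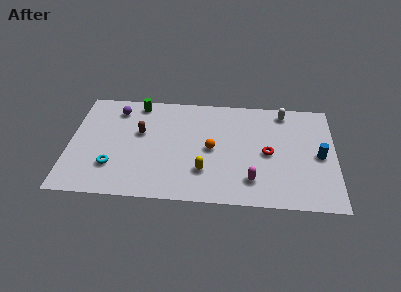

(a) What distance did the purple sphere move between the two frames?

2.7

The purple sphere moved from about (5.1, 6.0) to (2.6, 7.0), a distance of √(2.5² + 1.0²) ≈ 2.7.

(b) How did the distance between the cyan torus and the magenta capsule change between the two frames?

-3.3

Before: roughly 11.2 units apart; after: 7.9. That's 3.3 units closer together.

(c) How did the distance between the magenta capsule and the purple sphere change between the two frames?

+0.8

They were about 8.5 units apart before and 9.3 after — 0.8 units further apart.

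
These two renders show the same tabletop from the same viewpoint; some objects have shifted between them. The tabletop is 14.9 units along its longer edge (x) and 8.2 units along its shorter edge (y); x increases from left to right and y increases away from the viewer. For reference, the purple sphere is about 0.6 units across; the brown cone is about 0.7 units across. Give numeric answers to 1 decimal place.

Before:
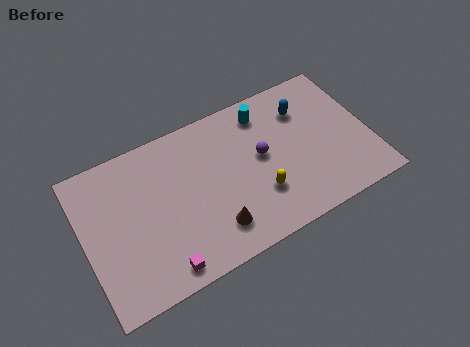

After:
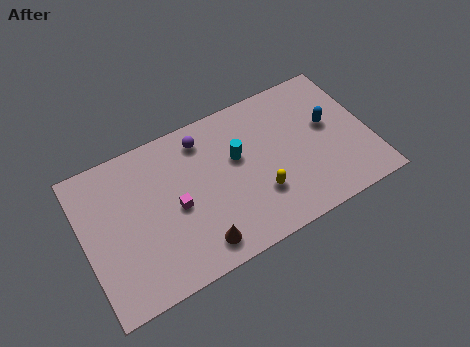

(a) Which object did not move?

the yellow capsule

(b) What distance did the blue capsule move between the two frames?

1.8

The blue capsule was near (11.8, 6.1) before and (12.9, 4.7) after, so it travelled √(1.1² + 1.4²) ≈ 1.8 units.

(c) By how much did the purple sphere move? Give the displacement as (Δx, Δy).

(-2.8, 2.3)

The purple sphere started near (9.3, 4.5) and ended near (6.5, 6.8).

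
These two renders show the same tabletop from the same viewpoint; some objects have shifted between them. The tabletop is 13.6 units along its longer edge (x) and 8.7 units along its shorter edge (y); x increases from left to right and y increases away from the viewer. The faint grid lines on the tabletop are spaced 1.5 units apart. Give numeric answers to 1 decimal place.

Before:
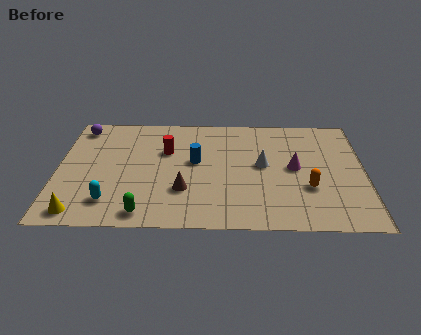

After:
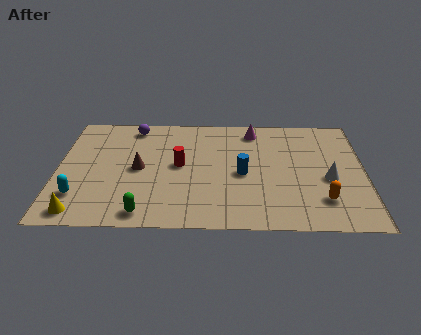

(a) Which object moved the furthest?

the magenta cone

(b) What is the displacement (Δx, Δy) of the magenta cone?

(-1.8, 2.9)

From the two frames, the magenta cone sits at roughly (10.5, 4.5) before and (8.7, 7.4) after.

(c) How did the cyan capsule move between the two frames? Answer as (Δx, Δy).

(-1.4, 0.4)

The cyan capsule started near (2.4, 1.8) and ended near (1.0, 2.2).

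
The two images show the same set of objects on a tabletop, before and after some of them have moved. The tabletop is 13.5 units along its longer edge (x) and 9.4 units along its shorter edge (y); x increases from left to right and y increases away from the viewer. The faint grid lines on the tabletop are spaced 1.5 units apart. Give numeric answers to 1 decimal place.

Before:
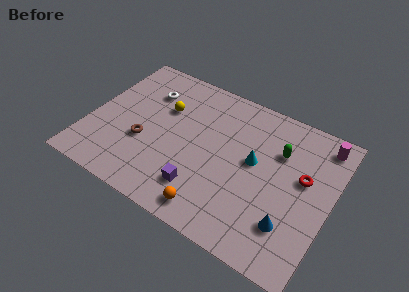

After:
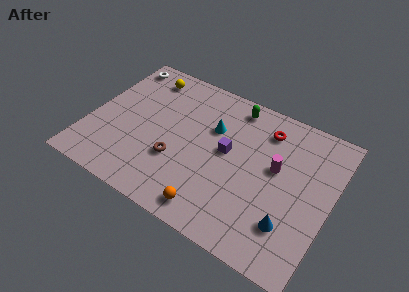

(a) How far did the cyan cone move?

2.7

The cyan cone moved from about (9.2, 5.2) to (6.7, 6.2), a distance of √(2.5² + 1.0²) ≈ 2.7.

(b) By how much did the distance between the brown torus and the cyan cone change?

-2.8

They were about 6.2 units apart before and 3.4 after — 2.8 units closer together.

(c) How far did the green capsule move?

3.3

The green capsule was near (10.4, 6.5) before and (7.6, 8.2) after, so it travelled √(2.8² + 1.7²) ≈ 3.3 units.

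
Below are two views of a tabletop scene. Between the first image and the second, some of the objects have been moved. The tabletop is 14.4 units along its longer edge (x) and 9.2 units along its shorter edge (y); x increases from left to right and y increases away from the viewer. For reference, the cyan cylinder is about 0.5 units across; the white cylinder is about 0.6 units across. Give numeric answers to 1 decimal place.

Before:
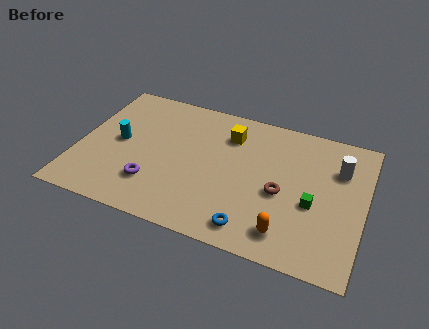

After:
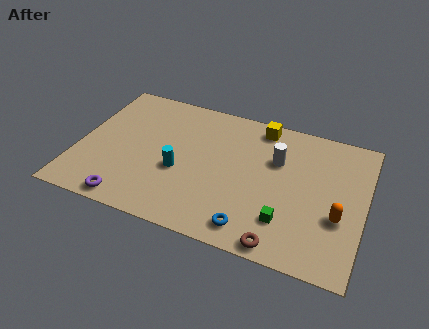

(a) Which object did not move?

the blue torus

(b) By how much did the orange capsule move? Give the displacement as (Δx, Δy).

(2.4, 1.8)

From the two frames, the orange capsule sits at roughly (10.8, 1.6) before and (13.2, 3.4) after.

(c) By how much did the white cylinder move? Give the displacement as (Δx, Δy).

(-3.1, -0.4)

The white cylinder started near (13.0, 6.5) and ended near (9.9, 6.1).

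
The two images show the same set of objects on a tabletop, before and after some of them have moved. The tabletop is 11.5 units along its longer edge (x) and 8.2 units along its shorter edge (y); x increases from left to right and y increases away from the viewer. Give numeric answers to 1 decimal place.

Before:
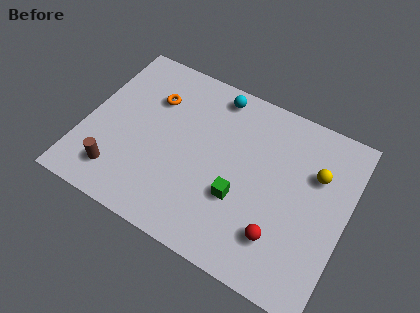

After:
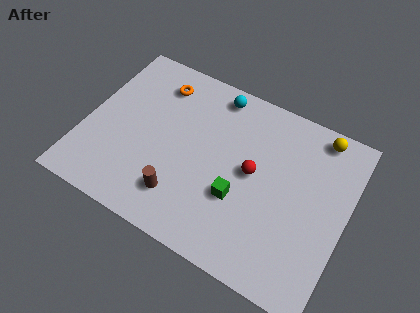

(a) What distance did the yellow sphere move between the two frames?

1.8

From (10.0, 5.5) to (9.9, 7.3), the yellow sphere covered √(0.1² + 1.8²) ≈ 1.8 units.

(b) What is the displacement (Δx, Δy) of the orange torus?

(0.1, 0.8)

From the two frames, the orange torus sits at roughly (2.7, 5.8) before and (2.8, 6.6) after.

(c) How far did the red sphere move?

2.7

From (8.9, 2.0) to (7.4, 4.3), the red sphere covered √(1.5² + 2.3²) ≈ 2.7 units.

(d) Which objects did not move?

the green cube and the cyan sphere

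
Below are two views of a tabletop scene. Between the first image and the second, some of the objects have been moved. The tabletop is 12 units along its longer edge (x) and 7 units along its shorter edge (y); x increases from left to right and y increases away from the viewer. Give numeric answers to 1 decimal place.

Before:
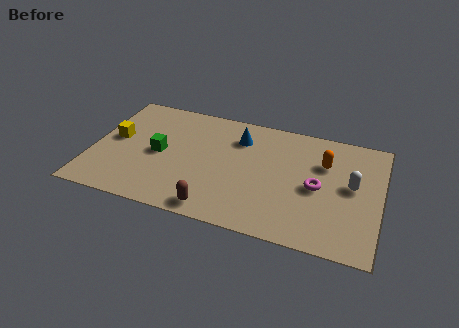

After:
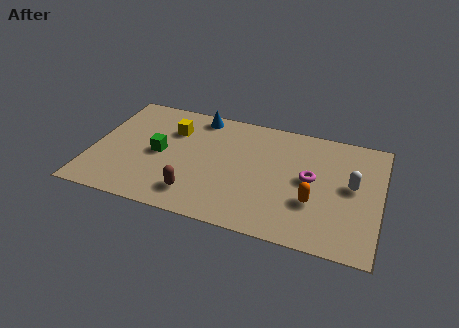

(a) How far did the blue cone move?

2.0

The blue cone was near (6.0, 5.3) before and (4.2, 6.2) after, so it travelled √(1.8² + 0.9²) ≈ 2.0 units.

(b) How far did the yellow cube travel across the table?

2.6

From (0.9, 3.8) to (3.2, 5.0), the yellow cube covered √(2.3² + 1.2²) ≈ 2.6 units.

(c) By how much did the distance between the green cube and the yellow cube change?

-0.3

The distance was about 1.9 in the first image and 1.6 in the second, so they moved 0.3 units closer together.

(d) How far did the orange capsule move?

2.4

From (9.6, 4.8) to (9.3, 2.4), the orange capsule covered √(0.3² + 2.4²) ≈ 2.4 units.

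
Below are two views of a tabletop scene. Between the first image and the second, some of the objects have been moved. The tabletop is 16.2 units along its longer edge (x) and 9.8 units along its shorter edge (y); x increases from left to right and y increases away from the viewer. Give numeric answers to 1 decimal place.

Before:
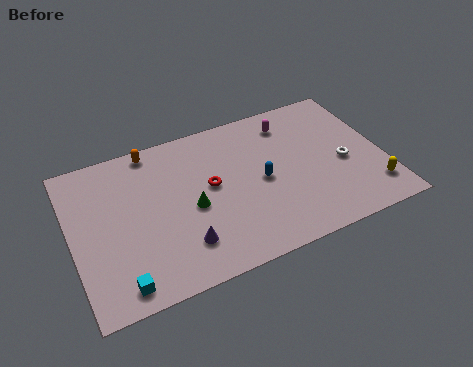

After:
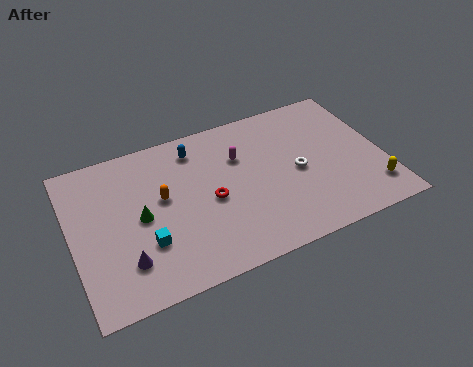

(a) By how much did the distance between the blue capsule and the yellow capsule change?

+4.4

Before: roughly 6.1 units apart; after: 10.5. That's 4.4 units further apart.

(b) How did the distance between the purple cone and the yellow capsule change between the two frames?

+2.9

Before: roughly 9.9 units apart; after: 12.8. That's 2.9 units further apart.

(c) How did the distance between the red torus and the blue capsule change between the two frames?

+0.9

The distance was about 2.7 in the first image and 3.6 in the second, so they moved 0.9 units further apart.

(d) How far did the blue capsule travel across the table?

4.6

From (9.8, 4.7) to (6.7, 8.1), the blue capsule covered √(3.1² + 3.4²) ≈ 4.6 units.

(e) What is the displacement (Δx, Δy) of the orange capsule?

(0.2, -3.3)

The orange capsule started near (4.5, 8.9) and ended near (4.7, 5.6).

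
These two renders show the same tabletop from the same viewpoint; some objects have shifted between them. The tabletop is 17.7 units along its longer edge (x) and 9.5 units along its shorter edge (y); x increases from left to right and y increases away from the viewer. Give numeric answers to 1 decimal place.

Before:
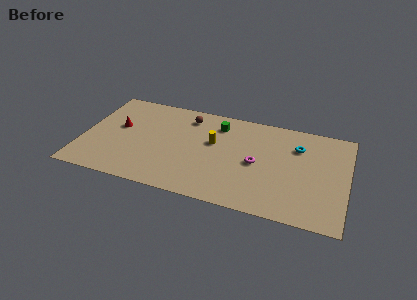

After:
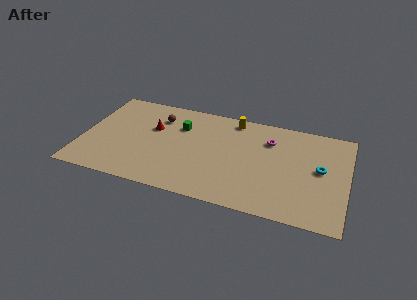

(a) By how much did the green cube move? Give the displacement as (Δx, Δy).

(-2.5, -0.9)

The green cube was at about (8.9, 7.6) and moved to about (6.4, 6.7).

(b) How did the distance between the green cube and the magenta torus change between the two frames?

+1.8

Before: roughly 4.2 units apart; after: 6.0. That's 1.8 units further apart.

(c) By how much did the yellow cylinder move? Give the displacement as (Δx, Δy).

(1.2, 2.7)

From the two frames, the yellow cylinder sits at roughly (8.7, 5.7) before and (9.9, 8.4) after.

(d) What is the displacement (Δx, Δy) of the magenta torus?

(0.7, 2.5)

The magenta torus started near (11.7, 4.5) and ended near (12.4, 7.0).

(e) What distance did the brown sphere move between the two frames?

2.0

The brown sphere moved from about (6.8, 7.8) to (4.9, 7.2), a distance of √(1.9² + 0.6²) ≈ 2.0.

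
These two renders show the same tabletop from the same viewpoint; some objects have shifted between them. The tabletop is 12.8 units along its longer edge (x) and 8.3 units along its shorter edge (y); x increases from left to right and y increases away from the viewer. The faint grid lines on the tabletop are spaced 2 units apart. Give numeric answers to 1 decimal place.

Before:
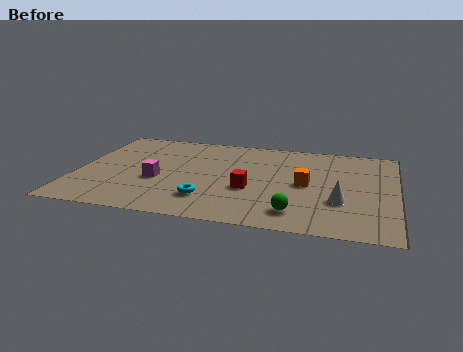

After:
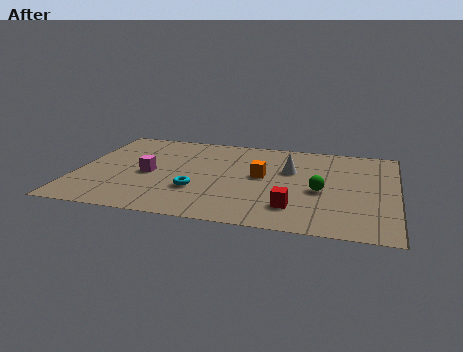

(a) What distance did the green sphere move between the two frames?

2.3

The green sphere was near (8.9, 1.5) before and (9.8, 3.6) after, so it travelled √(0.9² + 2.1²) ≈ 2.3 units.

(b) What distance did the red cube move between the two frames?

2.2

The red cube was near (7.0, 3.2) before and (8.8, 1.9) after, so it travelled √(1.8² + 1.3²) ≈ 2.2 units.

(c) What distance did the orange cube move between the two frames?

1.8

The orange cube was near (9.2, 4.1) before and (7.4, 4.5) after, so it travelled √(1.8² + 0.4²) ≈ 1.8 units.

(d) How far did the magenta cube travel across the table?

0.6

The magenta cube moved from about (3.3, 3.3) to (2.9, 3.8), a distance of √(0.4² + 0.5²) ≈ 0.6.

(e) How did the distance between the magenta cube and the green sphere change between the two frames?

+1.0

The distance was about 5.9 in the first image and 6.9 in the second, so they moved 1.0 units further apart.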